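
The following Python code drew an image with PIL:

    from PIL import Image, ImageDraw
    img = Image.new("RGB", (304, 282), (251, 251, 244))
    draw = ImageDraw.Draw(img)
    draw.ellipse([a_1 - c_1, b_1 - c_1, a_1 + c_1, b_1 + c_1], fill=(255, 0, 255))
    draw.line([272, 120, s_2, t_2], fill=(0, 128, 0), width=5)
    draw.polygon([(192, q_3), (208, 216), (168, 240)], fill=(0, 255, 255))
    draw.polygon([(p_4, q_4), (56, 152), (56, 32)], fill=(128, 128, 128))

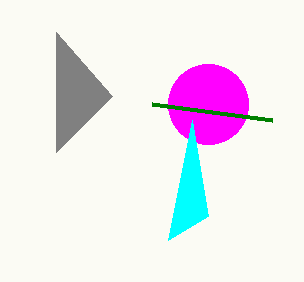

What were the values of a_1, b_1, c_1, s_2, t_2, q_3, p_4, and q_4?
a_1 = 208; b_1 = 104; c_1 = 40; s_2 = 152; t_2 = 104; q_3 = 120; p_4 = 112; q_4 = 96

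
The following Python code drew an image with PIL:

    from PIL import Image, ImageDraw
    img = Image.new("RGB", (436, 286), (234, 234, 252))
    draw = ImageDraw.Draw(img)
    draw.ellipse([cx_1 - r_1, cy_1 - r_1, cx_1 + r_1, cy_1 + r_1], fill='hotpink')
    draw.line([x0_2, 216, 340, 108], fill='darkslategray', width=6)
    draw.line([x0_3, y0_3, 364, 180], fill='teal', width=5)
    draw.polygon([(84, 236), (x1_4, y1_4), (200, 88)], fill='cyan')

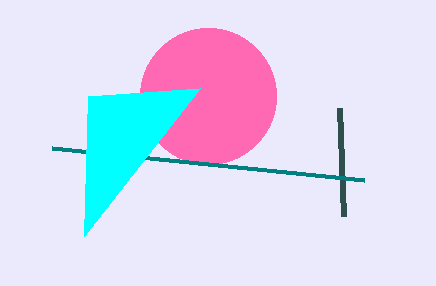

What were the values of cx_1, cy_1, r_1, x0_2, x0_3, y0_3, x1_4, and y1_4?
cx_1 = 208
cy_1 = 96
r_1 = 68
x0_2 = 344
x0_3 = 52
y0_3 = 148
x1_4 = 88
y1_4 = 96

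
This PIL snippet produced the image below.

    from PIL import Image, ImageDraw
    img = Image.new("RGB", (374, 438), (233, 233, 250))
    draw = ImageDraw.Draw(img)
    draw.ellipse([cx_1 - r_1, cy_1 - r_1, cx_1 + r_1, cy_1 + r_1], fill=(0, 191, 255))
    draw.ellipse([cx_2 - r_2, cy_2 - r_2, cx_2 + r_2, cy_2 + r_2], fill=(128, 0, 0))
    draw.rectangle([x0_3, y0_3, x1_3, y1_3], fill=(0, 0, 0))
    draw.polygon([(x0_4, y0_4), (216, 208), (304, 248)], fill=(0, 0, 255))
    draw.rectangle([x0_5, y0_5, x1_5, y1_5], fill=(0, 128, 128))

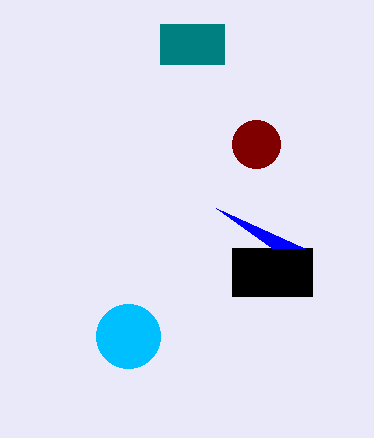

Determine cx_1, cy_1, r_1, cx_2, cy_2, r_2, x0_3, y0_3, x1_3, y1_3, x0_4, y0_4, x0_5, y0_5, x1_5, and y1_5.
cx_1 = 128; cy_1 = 336; r_1 = 32; cx_2 = 256; cy_2 = 144; r_2 = 24; x0_3 = 232; y0_3 = 248; x1_3 = 312; y1_3 = 296; x0_4 = 272; y0_4 = 248; x0_5 = 160; y0_5 = 24; x1_5 = 224; y1_5 = 64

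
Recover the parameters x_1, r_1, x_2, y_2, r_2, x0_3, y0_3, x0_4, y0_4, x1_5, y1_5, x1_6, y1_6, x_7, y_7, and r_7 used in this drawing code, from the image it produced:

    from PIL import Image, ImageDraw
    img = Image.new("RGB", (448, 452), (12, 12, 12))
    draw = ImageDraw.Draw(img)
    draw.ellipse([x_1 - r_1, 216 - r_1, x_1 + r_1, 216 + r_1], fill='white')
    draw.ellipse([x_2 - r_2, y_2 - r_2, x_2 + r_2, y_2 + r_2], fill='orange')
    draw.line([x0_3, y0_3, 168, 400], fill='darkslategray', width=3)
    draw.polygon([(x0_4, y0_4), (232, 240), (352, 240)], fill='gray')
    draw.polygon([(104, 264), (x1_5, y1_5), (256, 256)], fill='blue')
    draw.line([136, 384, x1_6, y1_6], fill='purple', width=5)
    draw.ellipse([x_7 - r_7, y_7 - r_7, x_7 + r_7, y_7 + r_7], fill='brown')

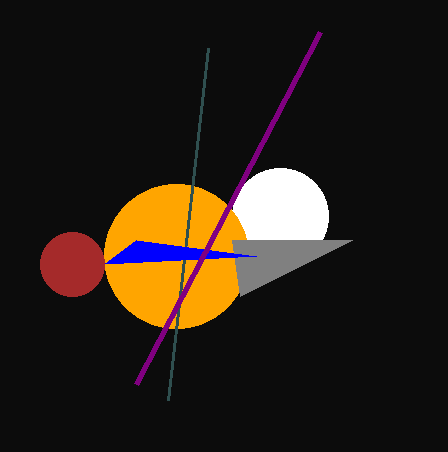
x_1 = 280
r_1 = 48
x_2 = 176
y_2 = 256
r_2 = 72
x0_3 = 208
y0_3 = 48
x0_4 = 240
y0_4 = 296
x1_5 = 136
y1_5 = 240
x1_6 = 320
y1_6 = 32
x_7 = 72
y_7 = 264
r_7 = 32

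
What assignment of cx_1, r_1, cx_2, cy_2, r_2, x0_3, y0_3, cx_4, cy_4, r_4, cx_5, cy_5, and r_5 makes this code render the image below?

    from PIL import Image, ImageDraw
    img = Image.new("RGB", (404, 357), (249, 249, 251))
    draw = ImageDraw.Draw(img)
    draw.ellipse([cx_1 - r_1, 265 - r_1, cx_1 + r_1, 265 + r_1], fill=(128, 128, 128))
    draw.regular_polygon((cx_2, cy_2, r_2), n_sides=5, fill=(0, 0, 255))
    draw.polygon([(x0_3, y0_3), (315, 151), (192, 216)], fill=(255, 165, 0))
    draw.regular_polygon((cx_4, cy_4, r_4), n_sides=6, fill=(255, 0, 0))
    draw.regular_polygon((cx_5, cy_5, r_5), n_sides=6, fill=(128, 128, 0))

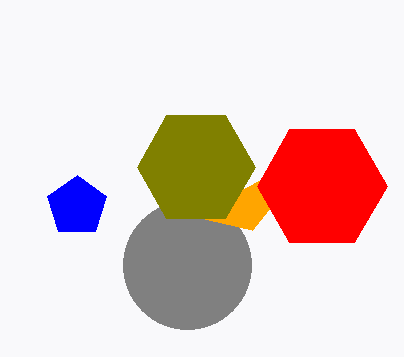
cx_1 = 187
r_1 = 64
cx_2 = 77
cy_2 = 206
r_2 = 31
x0_3 = 252
y0_3 = 230
cx_4 = 322
cy_4 = 186
r_4 = 65
cx_5 = 196
cy_5 = 167
r_5 = 59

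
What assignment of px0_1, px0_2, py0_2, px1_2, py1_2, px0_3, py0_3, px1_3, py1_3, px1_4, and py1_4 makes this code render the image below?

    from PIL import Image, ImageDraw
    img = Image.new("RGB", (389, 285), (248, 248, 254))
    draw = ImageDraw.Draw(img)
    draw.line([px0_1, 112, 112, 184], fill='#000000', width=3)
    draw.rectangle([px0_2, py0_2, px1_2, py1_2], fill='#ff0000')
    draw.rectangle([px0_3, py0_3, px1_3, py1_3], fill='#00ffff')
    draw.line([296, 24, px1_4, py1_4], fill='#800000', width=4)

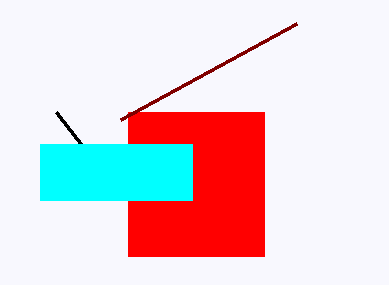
px0_1 = 56
px0_2 = 128
py0_2 = 112
px1_2 = 264
py1_2 = 256
px0_3 = 40
py0_3 = 144
px1_3 = 192
py1_3 = 200
px1_4 = 120
py1_4 = 120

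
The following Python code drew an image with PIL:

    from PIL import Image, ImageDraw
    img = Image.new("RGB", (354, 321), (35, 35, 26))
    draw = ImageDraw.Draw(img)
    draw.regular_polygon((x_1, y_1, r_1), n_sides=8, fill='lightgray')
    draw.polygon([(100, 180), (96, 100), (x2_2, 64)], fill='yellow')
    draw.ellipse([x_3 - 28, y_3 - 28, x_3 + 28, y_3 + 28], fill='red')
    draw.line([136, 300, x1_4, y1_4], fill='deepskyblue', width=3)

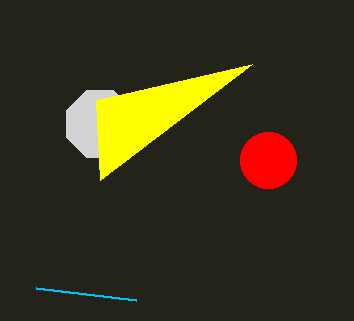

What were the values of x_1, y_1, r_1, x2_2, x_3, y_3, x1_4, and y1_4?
x_1 = 100, y_1 = 124, r_1 = 36, x2_2 = 252, x_3 = 268, y_3 = 160, x1_4 = 36, y1_4 = 288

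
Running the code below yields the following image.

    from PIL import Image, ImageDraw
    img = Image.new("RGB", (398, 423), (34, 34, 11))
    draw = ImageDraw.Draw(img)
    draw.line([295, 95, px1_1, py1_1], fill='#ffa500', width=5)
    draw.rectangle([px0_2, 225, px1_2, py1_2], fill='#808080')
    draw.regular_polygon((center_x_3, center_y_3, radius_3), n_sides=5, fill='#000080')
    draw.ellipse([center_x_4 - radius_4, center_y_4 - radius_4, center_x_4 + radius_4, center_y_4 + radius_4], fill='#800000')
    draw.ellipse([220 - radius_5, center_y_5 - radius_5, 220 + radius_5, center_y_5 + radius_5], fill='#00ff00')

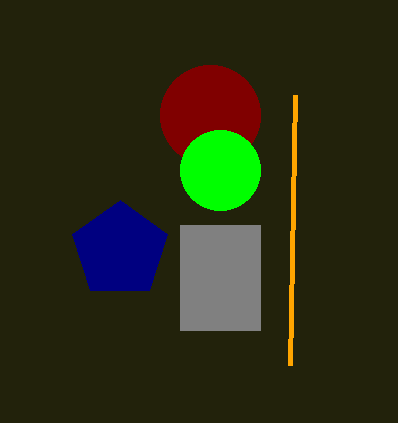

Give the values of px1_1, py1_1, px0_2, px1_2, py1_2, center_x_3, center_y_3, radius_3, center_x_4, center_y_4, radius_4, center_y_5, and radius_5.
px1_1 = 290; py1_1 = 365; px0_2 = 180; px1_2 = 260; py1_2 = 330; center_x_3 = 120; center_y_3 = 250; radius_3 = 50; center_x_4 = 210; center_y_4 = 115; radius_4 = 50; center_y_5 = 170; radius_5 = 40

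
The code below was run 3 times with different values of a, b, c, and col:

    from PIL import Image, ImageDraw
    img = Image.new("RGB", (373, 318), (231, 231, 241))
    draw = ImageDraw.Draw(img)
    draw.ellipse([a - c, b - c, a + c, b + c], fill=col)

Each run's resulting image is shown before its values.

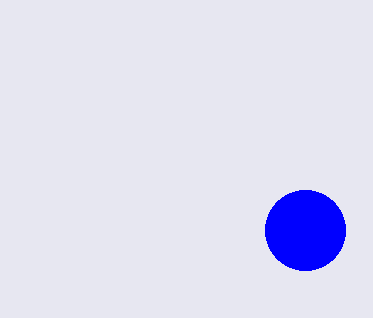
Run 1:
a = 305, b = 230, c = 40, col = 'blue'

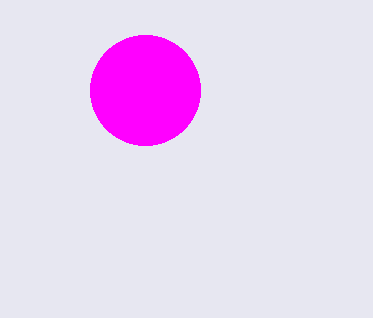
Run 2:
a = 145
b = 90
c = 55
col = 'magenta'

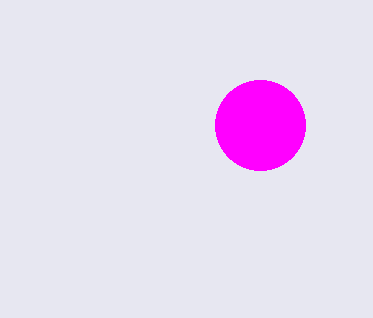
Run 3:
a = 260
b = 125
c = 45
col = 'magenta'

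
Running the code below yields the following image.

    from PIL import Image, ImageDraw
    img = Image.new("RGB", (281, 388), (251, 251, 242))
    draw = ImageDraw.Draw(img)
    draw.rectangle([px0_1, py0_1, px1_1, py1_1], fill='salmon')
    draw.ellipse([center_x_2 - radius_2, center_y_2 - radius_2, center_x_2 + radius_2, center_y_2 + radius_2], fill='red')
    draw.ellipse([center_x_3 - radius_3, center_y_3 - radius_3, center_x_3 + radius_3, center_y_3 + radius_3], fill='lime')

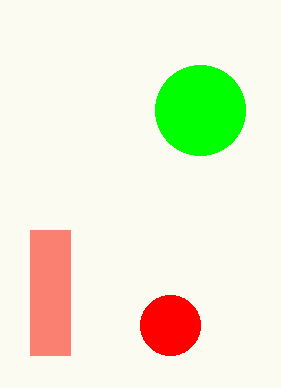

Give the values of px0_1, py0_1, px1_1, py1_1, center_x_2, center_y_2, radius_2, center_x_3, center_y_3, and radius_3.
px0_1 = 30
py0_1 = 230
px1_1 = 70
py1_1 = 355
center_x_2 = 170
center_y_2 = 325
radius_2 = 30
center_x_3 = 200
center_y_3 = 110
radius_3 = 45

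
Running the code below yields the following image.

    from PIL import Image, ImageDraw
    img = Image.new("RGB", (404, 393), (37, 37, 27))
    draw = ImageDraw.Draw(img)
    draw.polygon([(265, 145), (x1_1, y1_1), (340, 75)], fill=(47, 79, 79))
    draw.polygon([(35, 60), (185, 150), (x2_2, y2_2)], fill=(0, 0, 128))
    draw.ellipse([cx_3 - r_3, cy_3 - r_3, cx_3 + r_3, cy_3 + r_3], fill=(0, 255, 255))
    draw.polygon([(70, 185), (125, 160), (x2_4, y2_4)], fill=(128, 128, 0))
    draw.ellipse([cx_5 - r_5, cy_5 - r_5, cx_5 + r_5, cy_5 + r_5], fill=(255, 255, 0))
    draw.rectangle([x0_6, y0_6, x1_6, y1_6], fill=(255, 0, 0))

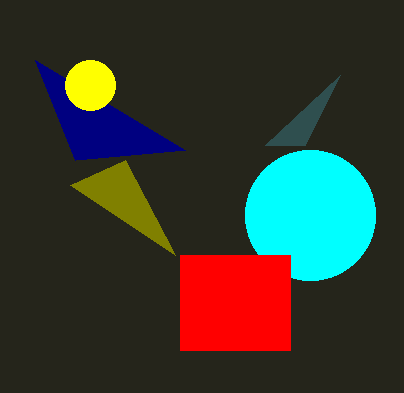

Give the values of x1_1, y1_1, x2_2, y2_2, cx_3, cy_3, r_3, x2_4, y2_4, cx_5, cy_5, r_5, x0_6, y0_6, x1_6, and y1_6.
x1_1 = 305; y1_1 = 145; x2_2 = 75; y2_2 = 160; cx_3 = 310; cy_3 = 215; r_3 = 65; x2_4 = 175; y2_4 = 255; cx_5 = 90; cy_5 = 85; r_5 = 25; x0_6 = 180; y0_6 = 255; x1_6 = 290; y1_6 = 350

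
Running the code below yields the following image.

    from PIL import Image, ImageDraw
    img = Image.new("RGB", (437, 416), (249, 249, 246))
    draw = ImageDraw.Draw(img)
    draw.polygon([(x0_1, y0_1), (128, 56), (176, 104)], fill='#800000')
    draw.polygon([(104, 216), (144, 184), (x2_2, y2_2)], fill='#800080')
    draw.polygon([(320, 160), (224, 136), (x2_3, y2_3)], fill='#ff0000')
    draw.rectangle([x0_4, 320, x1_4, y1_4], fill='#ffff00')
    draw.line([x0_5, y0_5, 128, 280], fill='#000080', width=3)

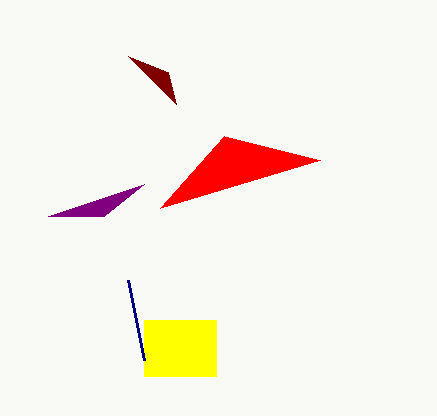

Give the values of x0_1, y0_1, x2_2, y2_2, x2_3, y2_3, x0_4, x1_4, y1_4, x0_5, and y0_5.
x0_1 = 168; y0_1 = 72; x2_2 = 48; y2_2 = 216; x2_3 = 160; y2_3 = 208; x0_4 = 144; x1_4 = 216; y1_4 = 376; x0_5 = 144; y0_5 = 360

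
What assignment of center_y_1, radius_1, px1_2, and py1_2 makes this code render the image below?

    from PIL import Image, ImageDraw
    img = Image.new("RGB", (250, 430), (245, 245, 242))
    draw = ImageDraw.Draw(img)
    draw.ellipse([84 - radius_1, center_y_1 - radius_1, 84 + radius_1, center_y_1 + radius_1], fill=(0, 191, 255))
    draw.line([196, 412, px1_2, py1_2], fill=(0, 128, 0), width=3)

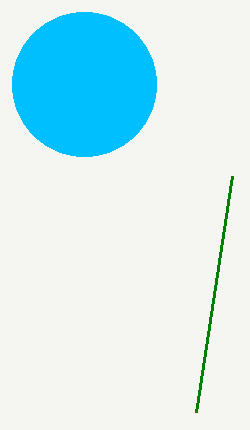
center_y_1 = 84
radius_1 = 72
px1_2 = 232
py1_2 = 176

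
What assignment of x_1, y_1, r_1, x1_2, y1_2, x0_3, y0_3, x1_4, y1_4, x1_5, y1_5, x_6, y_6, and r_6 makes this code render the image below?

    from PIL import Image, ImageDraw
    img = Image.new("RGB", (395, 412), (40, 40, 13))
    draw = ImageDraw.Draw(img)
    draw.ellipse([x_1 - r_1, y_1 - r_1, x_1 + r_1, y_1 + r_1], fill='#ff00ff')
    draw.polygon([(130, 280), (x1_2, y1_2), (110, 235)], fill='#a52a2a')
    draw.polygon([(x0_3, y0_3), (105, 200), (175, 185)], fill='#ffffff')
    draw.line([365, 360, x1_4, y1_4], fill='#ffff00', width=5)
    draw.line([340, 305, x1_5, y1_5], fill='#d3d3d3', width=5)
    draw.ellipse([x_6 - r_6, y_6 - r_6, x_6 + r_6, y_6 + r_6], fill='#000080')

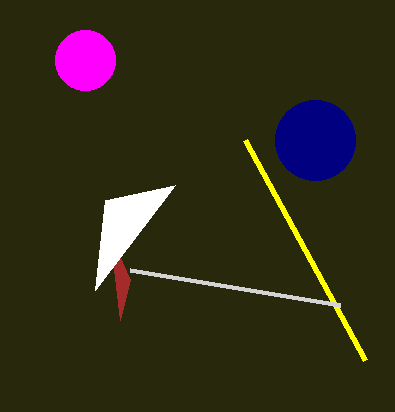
x_1 = 85; y_1 = 60; r_1 = 30; x1_2 = 120; y1_2 = 320; x0_3 = 95; y0_3 = 290; x1_4 = 245; y1_4 = 140; x1_5 = 130; y1_5 = 270; x_6 = 315; y_6 = 140; r_6 = 40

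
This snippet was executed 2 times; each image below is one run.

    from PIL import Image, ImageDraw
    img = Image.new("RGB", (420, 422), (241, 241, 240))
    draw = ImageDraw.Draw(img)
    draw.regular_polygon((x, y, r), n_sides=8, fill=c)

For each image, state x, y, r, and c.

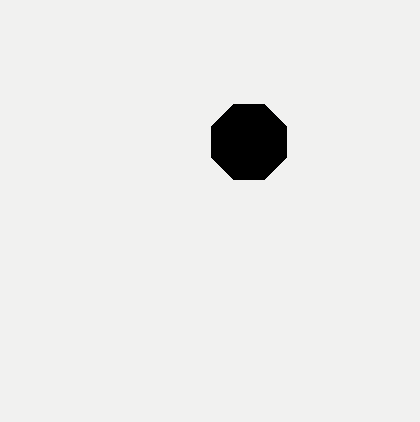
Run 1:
x = 249; y = 142; r = 41; c = 'black'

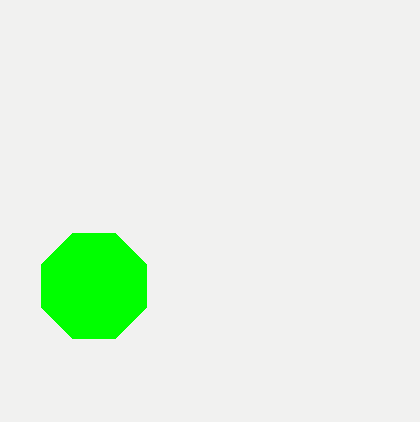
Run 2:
x = 94; y = 286; r = 57; c = 'lime'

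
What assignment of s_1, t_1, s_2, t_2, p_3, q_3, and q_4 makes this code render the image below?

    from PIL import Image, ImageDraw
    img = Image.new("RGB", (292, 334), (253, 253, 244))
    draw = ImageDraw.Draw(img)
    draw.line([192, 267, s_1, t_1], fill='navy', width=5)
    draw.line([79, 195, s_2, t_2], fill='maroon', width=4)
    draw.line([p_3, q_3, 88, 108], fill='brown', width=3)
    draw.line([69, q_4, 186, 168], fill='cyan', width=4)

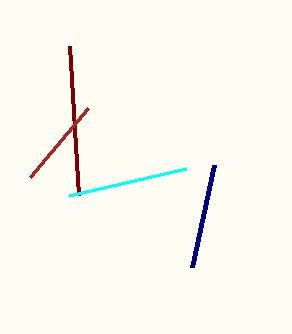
s_1 = 214; t_1 = 165; s_2 = 70; t_2 = 46; p_3 = 30; q_3 = 177; q_4 = 195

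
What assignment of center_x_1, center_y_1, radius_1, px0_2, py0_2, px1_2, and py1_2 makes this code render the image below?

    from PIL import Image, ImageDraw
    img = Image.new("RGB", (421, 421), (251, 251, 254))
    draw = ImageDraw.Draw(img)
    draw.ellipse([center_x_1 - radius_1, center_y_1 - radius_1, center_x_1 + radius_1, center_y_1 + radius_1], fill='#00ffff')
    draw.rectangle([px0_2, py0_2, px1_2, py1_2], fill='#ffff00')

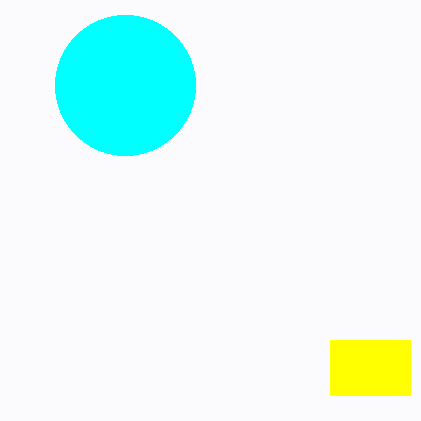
center_x_1 = 125
center_y_1 = 85
radius_1 = 70
px0_2 = 330
py0_2 = 340
px1_2 = 410
py1_2 = 395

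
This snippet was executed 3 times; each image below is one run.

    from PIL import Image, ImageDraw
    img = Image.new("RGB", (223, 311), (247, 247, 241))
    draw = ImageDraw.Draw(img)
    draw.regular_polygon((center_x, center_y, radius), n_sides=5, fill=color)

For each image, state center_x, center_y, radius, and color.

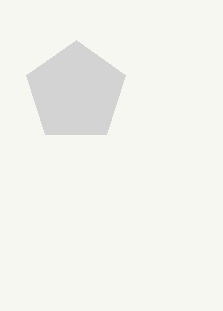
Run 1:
center_x = 76, center_y = 92, radius = 52, color = 'lightgray'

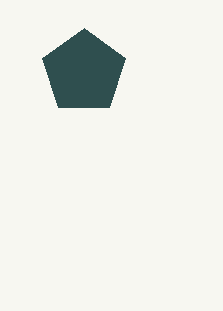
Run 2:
center_x = 84, center_y = 72, radius = 44, color = 'darkslategray'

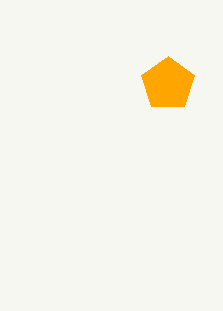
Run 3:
center_x = 168
center_y = 84
radius = 28
color = 'orange'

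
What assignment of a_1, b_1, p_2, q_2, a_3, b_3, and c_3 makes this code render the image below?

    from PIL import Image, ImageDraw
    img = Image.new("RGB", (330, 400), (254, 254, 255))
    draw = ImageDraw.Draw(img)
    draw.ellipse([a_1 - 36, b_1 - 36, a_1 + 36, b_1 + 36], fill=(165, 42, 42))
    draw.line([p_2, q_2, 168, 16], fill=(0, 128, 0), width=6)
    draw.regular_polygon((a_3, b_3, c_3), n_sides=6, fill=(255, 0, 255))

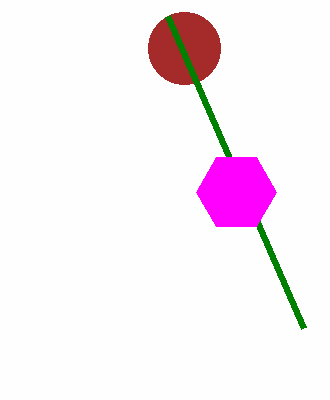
a_1 = 184
b_1 = 48
p_2 = 304
q_2 = 328
a_3 = 236
b_3 = 192
c_3 = 40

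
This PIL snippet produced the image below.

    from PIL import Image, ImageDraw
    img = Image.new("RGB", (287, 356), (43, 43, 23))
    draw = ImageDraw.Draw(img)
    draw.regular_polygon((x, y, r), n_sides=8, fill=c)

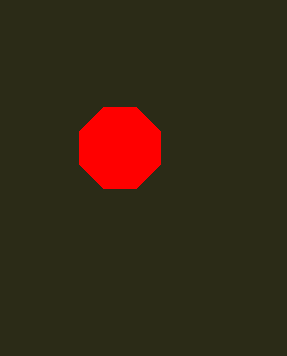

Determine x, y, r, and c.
x = 120, y = 148, r = 44, c = 'red'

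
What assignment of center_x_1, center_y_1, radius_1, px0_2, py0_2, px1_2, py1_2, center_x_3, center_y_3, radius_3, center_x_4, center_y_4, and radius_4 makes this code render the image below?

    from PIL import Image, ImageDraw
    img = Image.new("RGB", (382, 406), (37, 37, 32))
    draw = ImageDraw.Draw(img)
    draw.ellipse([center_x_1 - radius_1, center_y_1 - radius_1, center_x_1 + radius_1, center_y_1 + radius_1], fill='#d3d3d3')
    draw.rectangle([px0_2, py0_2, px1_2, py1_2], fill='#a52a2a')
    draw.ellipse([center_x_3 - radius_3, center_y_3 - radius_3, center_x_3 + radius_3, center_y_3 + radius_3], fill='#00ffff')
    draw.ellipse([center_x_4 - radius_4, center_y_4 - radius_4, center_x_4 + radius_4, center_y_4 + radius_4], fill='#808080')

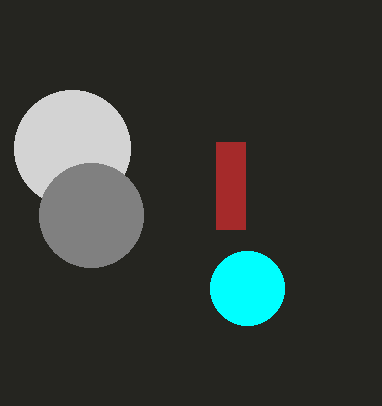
center_x_1 = 72
center_y_1 = 148
radius_1 = 58
px0_2 = 216
py0_2 = 142
px1_2 = 245
py1_2 = 229
center_x_3 = 247
center_y_3 = 288
radius_3 = 37
center_x_4 = 91
center_y_4 = 215
radius_4 = 52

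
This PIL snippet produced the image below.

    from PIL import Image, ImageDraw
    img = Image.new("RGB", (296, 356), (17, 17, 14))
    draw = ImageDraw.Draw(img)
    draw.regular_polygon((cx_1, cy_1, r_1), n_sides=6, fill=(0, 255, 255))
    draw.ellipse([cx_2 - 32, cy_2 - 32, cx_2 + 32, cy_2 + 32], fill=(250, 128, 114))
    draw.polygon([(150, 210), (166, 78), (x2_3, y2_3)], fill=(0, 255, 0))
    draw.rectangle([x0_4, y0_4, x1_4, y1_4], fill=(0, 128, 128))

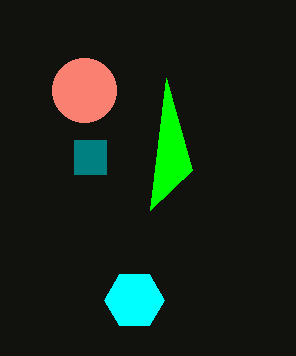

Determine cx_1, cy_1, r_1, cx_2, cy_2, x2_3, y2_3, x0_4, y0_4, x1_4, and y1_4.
cx_1 = 134, cy_1 = 300, r_1 = 30, cx_2 = 84, cy_2 = 90, x2_3 = 192, y2_3 = 170, x0_4 = 74, y0_4 = 140, x1_4 = 106, y1_4 = 174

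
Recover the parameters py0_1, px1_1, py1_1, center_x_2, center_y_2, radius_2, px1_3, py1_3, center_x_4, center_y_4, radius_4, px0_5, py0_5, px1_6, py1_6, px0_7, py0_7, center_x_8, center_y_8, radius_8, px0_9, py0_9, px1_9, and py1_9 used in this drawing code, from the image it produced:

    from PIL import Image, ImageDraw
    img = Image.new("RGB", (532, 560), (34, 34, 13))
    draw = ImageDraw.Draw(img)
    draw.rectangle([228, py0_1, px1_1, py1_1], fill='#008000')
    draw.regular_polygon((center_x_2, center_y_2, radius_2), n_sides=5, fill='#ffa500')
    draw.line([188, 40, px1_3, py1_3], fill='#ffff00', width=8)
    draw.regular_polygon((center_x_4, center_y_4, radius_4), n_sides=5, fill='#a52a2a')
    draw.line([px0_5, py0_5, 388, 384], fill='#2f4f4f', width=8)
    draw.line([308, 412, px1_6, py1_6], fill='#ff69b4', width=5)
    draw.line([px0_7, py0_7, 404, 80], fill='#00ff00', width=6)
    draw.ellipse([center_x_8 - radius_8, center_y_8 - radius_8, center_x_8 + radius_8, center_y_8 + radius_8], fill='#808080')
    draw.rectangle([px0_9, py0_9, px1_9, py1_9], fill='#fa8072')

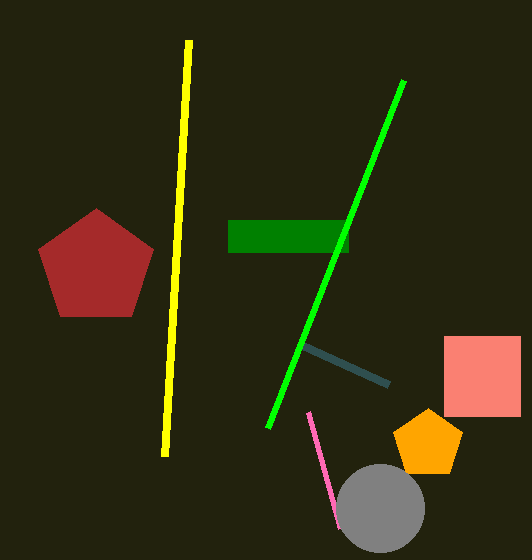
py0_1 = 220, px1_1 = 348, py1_1 = 252, center_x_2 = 428, center_y_2 = 444, radius_2 = 36, px1_3 = 164, py1_3 = 456, center_x_4 = 96, center_y_4 = 268, radius_4 = 60, px0_5 = 300, py0_5 = 344, px1_6 = 340, py1_6 = 528, px0_7 = 268, py0_7 = 428, center_x_8 = 380, center_y_8 = 508, radius_8 = 44, px0_9 = 444, py0_9 = 336, px1_9 = 520, py1_9 = 416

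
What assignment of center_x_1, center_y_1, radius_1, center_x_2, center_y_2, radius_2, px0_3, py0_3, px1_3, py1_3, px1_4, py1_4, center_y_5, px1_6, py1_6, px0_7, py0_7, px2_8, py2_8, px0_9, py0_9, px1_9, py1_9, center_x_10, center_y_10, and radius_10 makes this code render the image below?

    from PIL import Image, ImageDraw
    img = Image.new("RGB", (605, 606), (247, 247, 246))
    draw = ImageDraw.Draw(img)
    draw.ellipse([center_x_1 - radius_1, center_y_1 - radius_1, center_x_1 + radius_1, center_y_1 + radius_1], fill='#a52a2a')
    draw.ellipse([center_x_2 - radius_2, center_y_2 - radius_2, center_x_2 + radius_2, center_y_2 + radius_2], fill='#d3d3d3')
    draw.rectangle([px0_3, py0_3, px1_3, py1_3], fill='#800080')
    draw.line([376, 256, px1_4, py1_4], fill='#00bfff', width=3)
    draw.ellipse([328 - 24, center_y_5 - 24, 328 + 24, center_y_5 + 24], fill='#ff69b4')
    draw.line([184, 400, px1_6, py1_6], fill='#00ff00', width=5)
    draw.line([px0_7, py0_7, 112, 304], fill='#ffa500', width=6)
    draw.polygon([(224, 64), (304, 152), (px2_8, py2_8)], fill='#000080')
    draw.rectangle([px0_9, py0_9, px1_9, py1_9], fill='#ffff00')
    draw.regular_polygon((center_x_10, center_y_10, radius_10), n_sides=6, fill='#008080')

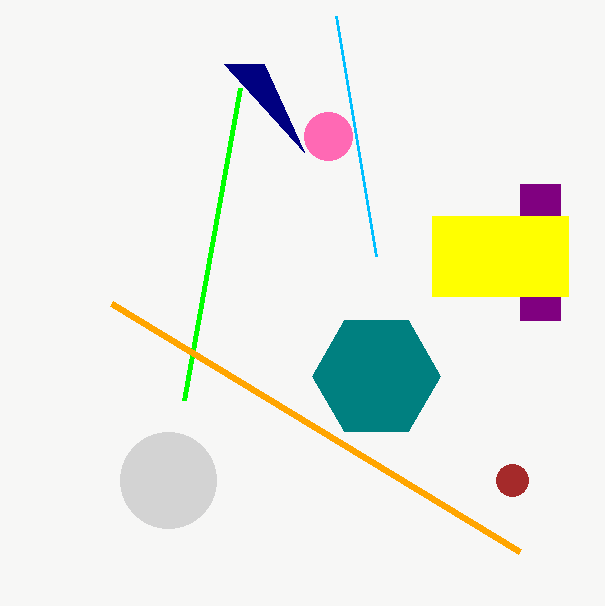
center_x_1 = 512
center_y_1 = 480
radius_1 = 16
center_x_2 = 168
center_y_2 = 480
radius_2 = 48
px0_3 = 520
py0_3 = 184
px1_3 = 560
py1_3 = 320
px1_4 = 336
py1_4 = 16
center_y_5 = 136
px1_6 = 240
py1_6 = 88
px0_7 = 520
py0_7 = 552
px2_8 = 264
py2_8 = 64
px0_9 = 432
py0_9 = 216
px1_9 = 568
py1_9 = 296
center_x_10 = 376
center_y_10 = 376
radius_10 = 64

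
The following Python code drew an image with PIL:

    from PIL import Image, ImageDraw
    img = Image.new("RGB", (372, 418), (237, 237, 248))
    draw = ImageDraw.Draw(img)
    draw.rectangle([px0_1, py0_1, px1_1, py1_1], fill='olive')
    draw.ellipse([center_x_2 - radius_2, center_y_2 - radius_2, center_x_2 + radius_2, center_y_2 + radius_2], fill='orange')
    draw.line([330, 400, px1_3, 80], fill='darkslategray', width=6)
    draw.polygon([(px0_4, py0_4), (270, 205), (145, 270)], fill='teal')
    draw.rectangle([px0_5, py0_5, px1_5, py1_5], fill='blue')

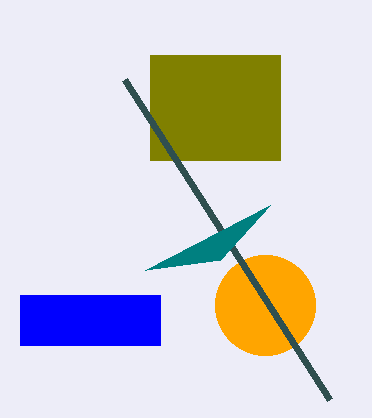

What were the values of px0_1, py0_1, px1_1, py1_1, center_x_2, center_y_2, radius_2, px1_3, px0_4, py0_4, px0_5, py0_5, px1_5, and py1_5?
px0_1 = 150
py0_1 = 55
px1_1 = 280
py1_1 = 160
center_x_2 = 265
center_y_2 = 305
radius_2 = 50
px1_3 = 125
px0_4 = 220
py0_4 = 260
px0_5 = 20
py0_5 = 295
px1_5 = 160
py1_5 = 345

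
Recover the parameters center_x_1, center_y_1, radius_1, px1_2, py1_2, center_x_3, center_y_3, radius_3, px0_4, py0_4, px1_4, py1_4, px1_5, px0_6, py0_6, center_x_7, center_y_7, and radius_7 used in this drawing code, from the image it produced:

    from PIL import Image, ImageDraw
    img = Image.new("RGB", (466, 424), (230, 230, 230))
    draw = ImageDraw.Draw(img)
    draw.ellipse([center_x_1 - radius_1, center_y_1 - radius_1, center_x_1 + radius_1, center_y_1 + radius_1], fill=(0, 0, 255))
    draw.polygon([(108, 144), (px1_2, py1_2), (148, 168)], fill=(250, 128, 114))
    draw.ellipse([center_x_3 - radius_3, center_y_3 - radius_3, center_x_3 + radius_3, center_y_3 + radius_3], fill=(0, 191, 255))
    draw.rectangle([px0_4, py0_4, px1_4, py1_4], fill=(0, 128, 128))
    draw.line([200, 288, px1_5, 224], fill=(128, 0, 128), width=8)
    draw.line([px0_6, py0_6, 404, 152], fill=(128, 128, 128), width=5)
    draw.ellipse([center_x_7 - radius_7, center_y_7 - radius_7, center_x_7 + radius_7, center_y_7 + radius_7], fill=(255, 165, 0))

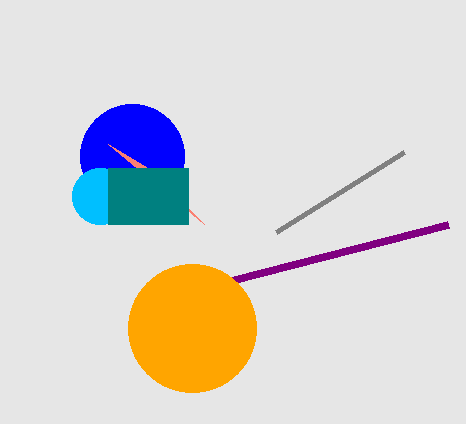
center_x_1 = 132; center_y_1 = 156; radius_1 = 52; px1_2 = 204; py1_2 = 224; center_x_3 = 100; center_y_3 = 196; radius_3 = 28; px0_4 = 108; py0_4 = 168; px1_4 = 188; py1_4 = 224; px1_5 = 448; px0_6 = 276; py0_6 = 232; center_x_7 = 192; center_y_7 = 328; radius_7 = 64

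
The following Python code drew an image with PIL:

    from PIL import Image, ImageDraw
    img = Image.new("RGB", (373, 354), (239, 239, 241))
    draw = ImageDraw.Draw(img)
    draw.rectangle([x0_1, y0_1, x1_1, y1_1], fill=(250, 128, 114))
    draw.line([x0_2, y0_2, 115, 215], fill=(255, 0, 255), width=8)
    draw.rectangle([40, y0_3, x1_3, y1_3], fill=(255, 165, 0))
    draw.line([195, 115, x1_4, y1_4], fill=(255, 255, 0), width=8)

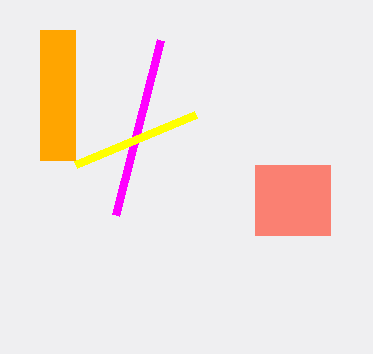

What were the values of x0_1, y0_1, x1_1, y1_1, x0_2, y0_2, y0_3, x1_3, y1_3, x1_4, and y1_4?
x0_1 = 255, y0_1 = 165, x1_1 = 330, y1_1 = 235, x0_2 = 160, y0_2 = 40, y0_3 = 30, x1_3 = 75, y1_3 = 160, x1_4 = 75, y1_4 = 165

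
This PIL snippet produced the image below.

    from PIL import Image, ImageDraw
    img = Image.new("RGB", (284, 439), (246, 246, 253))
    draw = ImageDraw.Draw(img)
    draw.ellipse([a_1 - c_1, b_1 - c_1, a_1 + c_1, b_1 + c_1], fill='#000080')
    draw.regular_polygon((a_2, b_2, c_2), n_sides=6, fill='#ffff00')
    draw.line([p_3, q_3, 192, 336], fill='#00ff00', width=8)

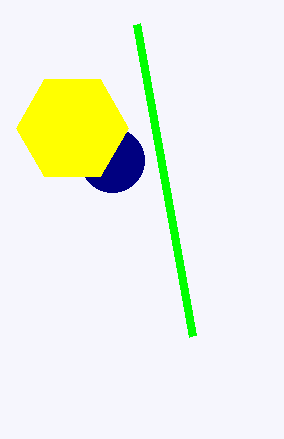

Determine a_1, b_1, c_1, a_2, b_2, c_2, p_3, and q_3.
a_1 = 112; b_1 = 160; c_1 = 32; a_2 = 72; b_2 = 128; c_2 = 56; p_3 = 136; q_3 = 24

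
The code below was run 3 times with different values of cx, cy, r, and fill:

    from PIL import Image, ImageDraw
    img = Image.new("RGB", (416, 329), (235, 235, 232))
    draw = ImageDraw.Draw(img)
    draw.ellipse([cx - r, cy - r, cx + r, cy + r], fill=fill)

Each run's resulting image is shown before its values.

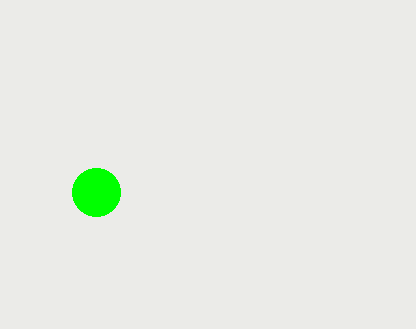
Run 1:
cx = 96; cy = 192; r = 24; fill = 'lime'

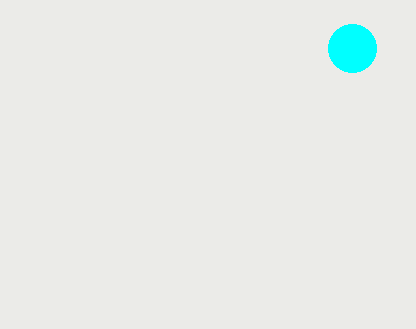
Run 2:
cx = 352, cy = 48, r = 24, fill = 'cyan'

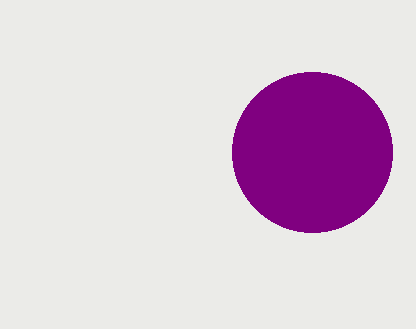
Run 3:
cx = 312; cy = 152; r = 80; fill = 'purple'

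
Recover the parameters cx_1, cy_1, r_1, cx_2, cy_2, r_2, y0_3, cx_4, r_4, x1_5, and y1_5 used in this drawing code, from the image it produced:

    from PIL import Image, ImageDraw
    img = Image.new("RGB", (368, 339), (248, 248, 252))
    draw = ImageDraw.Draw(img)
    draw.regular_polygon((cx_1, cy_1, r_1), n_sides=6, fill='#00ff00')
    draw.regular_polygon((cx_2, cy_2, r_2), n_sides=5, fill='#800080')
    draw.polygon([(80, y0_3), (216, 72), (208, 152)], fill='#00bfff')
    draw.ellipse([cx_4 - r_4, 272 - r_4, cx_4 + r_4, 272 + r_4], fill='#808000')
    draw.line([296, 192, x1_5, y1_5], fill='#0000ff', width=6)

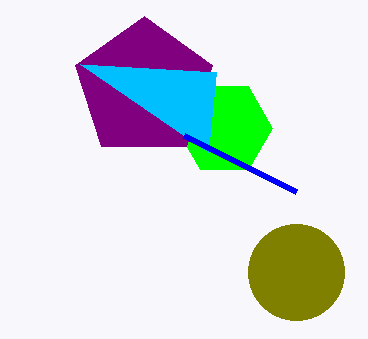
cx_1 = 224, cy_1 = 128, r_1 = 48, cx_2 = 144, cy_2 = 88, r_2 = 72, y0_3 = 64, cx_4 = 296, r_4 = 48, x1_5 = 184, y1_5 = 136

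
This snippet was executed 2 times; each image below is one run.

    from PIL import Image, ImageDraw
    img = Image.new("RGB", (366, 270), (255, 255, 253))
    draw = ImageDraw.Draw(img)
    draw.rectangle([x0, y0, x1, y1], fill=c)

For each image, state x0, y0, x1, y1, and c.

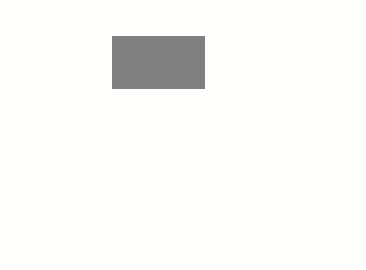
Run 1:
x0 = 112
y0 = 36
x1 = 204
y1 = 88
c = 'gray'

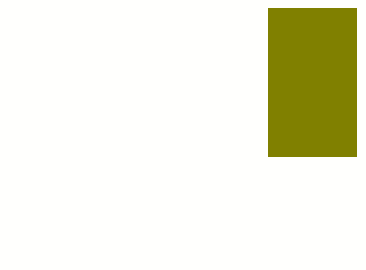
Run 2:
x0 = 268
y0 = 8
x1 = 356
y1 = 156
c = 'olive'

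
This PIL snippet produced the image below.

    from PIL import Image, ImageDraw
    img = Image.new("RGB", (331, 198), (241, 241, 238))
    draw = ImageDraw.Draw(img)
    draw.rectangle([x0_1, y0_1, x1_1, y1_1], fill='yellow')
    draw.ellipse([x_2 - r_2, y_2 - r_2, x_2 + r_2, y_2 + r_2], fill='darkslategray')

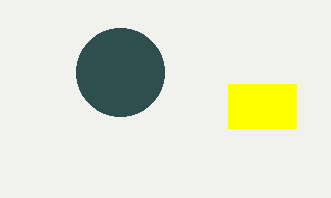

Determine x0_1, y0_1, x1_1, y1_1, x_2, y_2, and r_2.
x0_1 = 228; y0_1 = 84; x1_1 = 296; y1_1 = 128; x_2 = 120; y_2 = 72; r_2 = 44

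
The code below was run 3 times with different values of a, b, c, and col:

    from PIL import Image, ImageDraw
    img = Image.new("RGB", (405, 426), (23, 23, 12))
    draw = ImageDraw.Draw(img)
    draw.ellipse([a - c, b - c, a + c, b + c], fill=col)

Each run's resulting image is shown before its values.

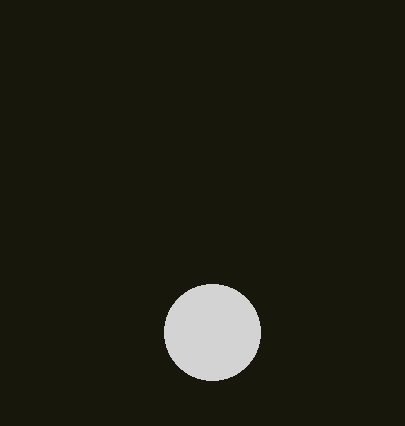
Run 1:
a = 212
b = 332
c = 48
col = 'lightgray'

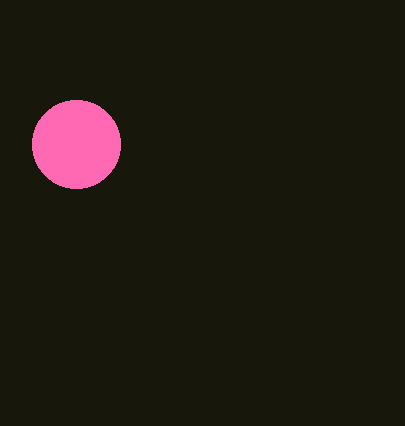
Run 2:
a = 76, b = 144, c = 44, col = 'hotpink'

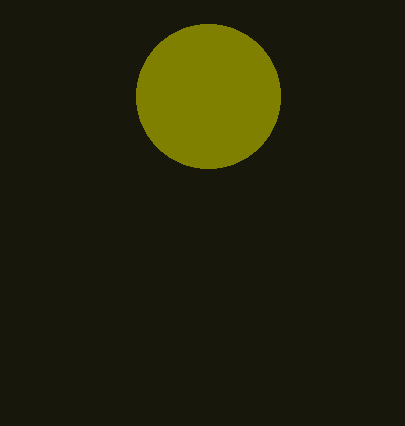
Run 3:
a = 208, b = 96, c = 72, col = 'olive'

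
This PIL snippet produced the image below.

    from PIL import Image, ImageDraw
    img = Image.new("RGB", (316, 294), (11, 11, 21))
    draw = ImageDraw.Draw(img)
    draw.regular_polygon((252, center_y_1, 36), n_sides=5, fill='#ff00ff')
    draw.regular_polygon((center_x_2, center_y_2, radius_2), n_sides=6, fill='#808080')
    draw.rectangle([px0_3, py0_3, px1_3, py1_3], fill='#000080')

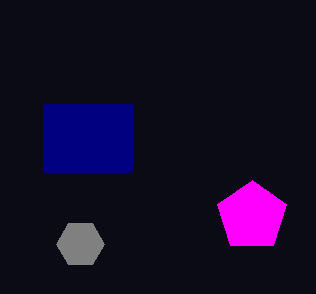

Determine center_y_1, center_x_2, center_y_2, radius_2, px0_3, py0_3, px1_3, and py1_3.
center_y_1 = 216, center_x_2 = 80, center_y_2 = 244, radius_2 = 24, px0_3 = 44, py0_3 = 104, px1_3 = 132, py1_3 = 172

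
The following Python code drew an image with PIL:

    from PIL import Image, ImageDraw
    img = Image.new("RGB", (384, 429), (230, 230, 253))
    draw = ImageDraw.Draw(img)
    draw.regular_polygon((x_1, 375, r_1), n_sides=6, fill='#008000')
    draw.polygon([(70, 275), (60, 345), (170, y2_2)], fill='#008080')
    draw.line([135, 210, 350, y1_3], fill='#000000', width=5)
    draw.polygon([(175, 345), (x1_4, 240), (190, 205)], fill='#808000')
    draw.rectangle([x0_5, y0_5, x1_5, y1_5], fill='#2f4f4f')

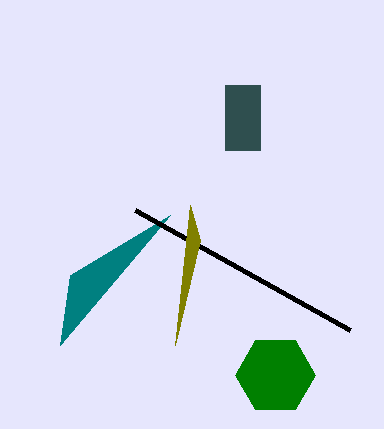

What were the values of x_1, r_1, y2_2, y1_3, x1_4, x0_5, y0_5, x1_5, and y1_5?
x_1 = 275; r_1 = 40; y2_2 = 215; y1_3 = 330; x1_4 = 200; x0_5 = 225; y0_5 = 85; x1_5 = 260; y1_5 = 150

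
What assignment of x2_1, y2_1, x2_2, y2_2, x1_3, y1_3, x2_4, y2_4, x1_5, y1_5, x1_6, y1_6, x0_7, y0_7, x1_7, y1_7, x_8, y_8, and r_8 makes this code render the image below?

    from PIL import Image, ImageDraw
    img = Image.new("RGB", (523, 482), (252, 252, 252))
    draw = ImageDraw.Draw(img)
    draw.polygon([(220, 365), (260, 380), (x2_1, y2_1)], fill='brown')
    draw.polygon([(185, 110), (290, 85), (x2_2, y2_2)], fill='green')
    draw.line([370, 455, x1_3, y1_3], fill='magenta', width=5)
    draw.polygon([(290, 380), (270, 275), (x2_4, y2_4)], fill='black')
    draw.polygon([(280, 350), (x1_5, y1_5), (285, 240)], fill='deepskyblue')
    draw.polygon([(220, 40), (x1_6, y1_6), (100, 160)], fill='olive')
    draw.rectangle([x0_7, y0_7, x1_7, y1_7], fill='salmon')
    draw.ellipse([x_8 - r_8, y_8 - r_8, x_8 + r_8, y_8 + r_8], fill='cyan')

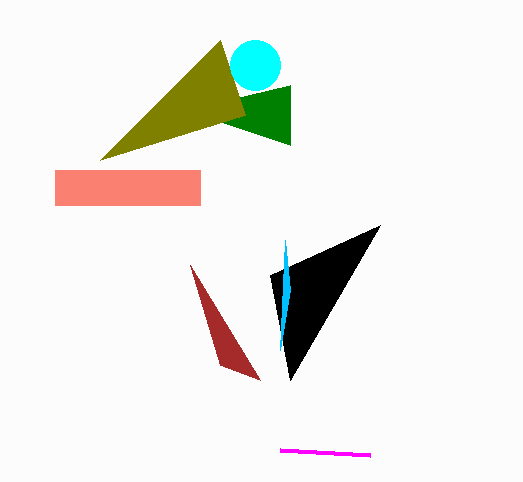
x2_1 = 190
y2_1 = 265
x2_2 = 290
y2_2 = 145
x1_3 = 280
y1_3 = 450
x2_4 = 380
y2_4 = 225
x1_5 = 290
y1_5 = 290
x1_6 = 245
y1_6 = 115
x0_7 = 55
y0_7 = 170
x1_7 = 200
y1_7 = 205
x_8 = 255
y_8 = 65
r_8 = 25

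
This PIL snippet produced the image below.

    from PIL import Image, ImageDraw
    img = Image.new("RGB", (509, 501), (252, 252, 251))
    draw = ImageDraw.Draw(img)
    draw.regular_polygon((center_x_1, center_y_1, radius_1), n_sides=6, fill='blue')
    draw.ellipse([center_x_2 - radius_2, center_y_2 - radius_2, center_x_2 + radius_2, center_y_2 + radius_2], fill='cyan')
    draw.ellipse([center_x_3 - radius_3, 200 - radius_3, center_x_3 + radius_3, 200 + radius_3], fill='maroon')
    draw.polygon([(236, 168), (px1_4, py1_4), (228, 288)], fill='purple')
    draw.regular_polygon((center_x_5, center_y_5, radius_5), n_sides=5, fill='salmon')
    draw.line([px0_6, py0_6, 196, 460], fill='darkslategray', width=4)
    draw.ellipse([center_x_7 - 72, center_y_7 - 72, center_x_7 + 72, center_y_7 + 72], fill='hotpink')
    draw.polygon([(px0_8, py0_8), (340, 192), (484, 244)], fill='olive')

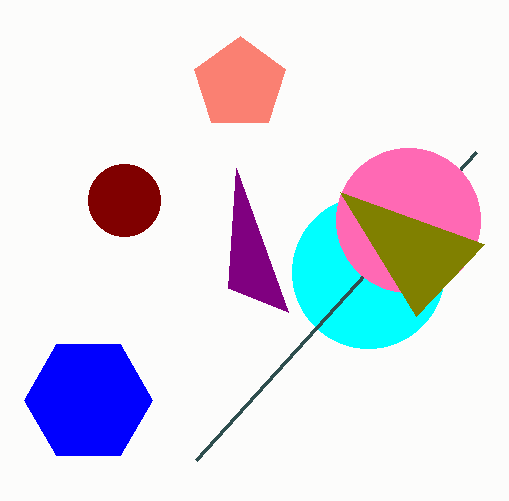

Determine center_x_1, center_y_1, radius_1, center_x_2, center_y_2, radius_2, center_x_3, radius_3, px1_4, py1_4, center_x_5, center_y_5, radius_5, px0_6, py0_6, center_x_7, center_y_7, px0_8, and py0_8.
center_x_1 = 88
center_y_1 = 400
radius_1 = 64
center_x_2 = 368
center_y_2 = 272
radius_2 = 76
center_x_3 = 124
radius_3 = 36
px1_4 = 288
py1_4 = 312
center_x_5 = 240
center_y_5 = 84
radius_5 = 48
px0_6 = 476
py0_6 = 152
center_x_7 = 408
center_y_7 = 220
px0_8 = 416
py0_8 = 316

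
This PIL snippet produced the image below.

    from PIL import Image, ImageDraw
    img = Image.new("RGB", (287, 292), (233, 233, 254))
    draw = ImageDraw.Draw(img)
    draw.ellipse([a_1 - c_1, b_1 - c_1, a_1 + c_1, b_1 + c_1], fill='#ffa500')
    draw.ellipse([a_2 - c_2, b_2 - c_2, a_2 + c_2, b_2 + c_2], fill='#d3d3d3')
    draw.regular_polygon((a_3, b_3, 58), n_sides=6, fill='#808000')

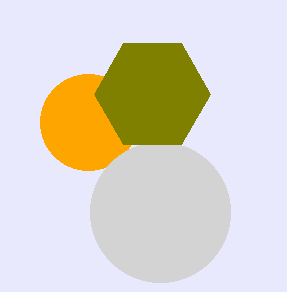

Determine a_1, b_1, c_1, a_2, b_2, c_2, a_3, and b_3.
a_1 = 88
b_1 = 122
c_1 = 48
a_2 = 160
b_2 = 212
c_2 = 70
a_3 = 152
b_3 = 94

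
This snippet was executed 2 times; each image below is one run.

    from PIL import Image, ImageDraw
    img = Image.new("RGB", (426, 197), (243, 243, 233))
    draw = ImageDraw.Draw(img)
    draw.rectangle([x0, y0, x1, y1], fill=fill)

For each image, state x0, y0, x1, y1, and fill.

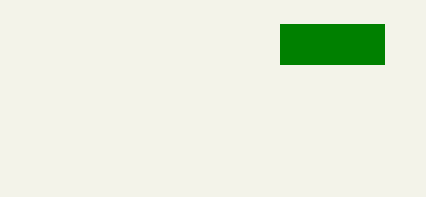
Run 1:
x0 = 280
y0 = 24
x1 = 384
y1 = 64
fill = 'green'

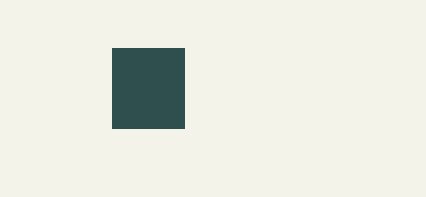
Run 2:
x0 = 112
y0 = 48
x1 = 184
y1 = 128
fill = 'darkslategray'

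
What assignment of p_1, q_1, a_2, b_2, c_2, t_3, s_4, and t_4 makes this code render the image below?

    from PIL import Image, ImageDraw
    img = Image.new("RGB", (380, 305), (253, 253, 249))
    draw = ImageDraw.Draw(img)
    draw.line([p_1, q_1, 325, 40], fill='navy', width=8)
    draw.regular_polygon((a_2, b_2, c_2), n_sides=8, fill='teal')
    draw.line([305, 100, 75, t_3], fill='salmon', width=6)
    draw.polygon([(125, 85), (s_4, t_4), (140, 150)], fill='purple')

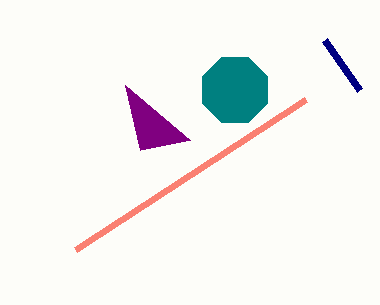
p_1 = 360, q_1 = 90, a_2 = 235, b_2 = 90, c_2 = 35, t_3 = 250, s_4 = 190, t_4 = 140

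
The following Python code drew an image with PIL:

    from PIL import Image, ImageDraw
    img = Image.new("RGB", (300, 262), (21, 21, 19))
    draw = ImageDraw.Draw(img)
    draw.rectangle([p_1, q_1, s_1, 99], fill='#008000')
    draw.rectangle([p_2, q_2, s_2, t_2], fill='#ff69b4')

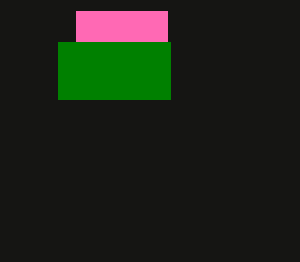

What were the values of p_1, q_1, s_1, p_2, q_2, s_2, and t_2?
p_1 = 58; q_1 = 42; s_1 = 170; p_2 = 76; q_2 = 11; s_2 = 167; t_2 = 41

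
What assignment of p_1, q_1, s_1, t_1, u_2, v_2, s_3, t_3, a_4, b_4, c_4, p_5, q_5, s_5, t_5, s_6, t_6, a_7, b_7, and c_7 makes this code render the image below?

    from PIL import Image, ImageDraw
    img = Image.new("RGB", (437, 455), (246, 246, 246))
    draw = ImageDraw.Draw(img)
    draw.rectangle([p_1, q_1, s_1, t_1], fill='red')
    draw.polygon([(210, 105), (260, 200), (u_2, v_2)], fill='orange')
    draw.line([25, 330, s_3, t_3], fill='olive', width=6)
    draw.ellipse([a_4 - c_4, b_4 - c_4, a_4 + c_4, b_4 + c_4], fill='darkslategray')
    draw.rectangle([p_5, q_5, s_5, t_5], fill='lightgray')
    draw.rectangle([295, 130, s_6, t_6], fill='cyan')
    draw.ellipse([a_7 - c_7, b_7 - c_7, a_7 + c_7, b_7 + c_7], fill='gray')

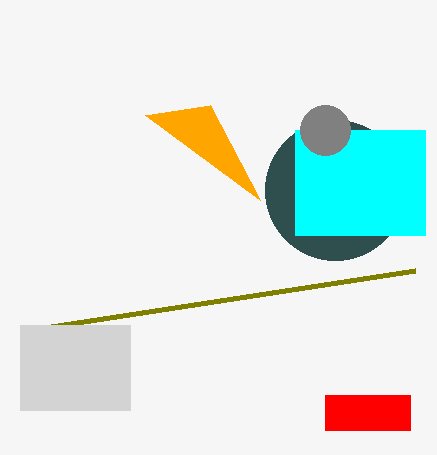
p_1 = 325
q_1 = 395
s_1 = 410
t_1 = 430
u_2 = 145
v_2 = 115
s_3 = 415
t_3 = 270
a_4 = 335
b_4 = 190
c_4 = 70
p_5 = 20
q_5 = 325
s_5 = 130
t_5 = 410
s_6 = 425
t_6 = 235
a_7 = 325
b_7 = 130
c_7 = 25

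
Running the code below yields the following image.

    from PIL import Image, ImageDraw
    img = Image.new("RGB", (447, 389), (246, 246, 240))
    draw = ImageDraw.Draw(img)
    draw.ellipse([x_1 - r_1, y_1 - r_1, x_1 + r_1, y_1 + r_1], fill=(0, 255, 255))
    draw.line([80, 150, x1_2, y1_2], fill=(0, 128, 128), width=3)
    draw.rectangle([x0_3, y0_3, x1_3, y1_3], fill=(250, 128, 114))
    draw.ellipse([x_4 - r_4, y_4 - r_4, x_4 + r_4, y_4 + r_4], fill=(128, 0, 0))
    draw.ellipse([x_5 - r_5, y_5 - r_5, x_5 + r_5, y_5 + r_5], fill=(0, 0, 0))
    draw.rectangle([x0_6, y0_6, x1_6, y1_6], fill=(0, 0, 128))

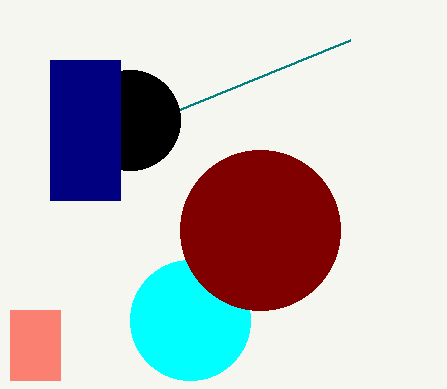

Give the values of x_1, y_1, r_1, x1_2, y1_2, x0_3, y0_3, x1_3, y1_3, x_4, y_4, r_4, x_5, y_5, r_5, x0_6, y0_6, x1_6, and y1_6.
x_1 = 190, y_1 = 320, r_1 = 60, x1_2 = 350, y1_2 = 40, x0_3 = 10, y0_3 = 310, x1_3 = 60, y1_3 = 380, x_4 = 260, y_4 = 230, r_4 = 80, x_5 = 130, y_5 = 120, r_5 = 50, x0_6 = 50, y0_6 = 60, x1_6 = 120, y1_6 = 200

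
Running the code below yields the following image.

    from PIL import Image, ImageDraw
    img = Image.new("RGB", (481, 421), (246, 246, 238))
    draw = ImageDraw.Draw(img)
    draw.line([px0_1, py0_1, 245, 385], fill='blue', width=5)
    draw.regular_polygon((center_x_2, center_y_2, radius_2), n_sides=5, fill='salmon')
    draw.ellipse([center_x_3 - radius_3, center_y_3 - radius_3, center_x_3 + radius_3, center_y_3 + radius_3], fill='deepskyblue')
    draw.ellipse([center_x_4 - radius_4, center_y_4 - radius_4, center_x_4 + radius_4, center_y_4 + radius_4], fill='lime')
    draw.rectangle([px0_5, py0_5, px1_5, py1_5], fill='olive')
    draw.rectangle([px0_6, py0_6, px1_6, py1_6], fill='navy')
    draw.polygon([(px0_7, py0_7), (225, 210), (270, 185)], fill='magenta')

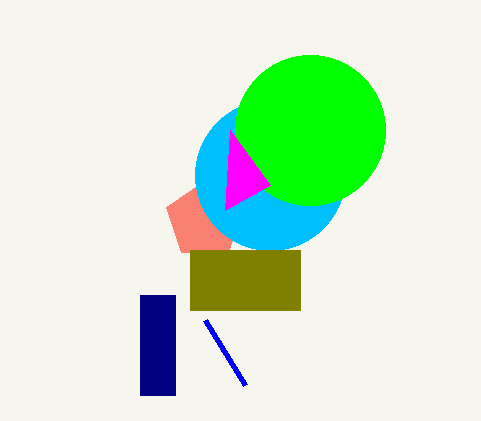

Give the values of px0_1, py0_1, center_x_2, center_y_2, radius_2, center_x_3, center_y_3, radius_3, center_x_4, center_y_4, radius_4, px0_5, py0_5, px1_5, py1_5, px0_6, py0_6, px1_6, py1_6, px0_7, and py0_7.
px0_1 = 205, py0_1 = 320, center_x_2 = 205, center_y_2 = 220, radius_2 = 40, center_x_3 = 270, center_y_3 = 175, radius_3 = 75, center_x_4 = 310, center_y_4 = 130, radius_4 = 75, px0_5 = 190, py0_5 = 250, px1_5 = 300, py1_5 = 310, px0_6 = 140, py0_6 = 295, px1_6 = 175, py1_6 = 395, px0_7 = 230, py0_7 = 130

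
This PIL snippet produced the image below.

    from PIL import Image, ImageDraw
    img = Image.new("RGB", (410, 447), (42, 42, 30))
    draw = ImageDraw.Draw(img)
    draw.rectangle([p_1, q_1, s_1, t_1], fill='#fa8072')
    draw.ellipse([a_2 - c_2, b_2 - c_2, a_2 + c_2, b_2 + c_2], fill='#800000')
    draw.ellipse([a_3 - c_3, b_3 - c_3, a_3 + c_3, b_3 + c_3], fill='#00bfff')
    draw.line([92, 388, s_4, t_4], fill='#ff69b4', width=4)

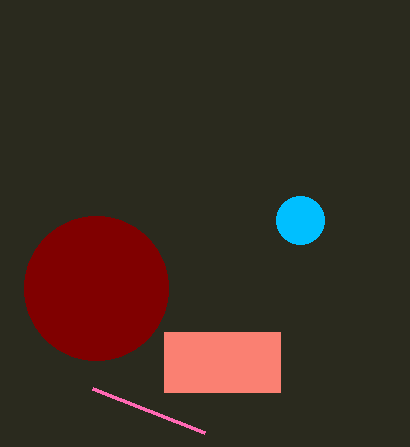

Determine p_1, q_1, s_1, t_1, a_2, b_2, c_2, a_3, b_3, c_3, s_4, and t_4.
p_1 = 164, q_1 = 332, s_1 = 280, t_1 = 392, a_2 = 96, b_2 = 288, c_2 = 72, a_3 = 300, b_3 = 220, c_3 = 24, s_4 = 204, t_4 = 432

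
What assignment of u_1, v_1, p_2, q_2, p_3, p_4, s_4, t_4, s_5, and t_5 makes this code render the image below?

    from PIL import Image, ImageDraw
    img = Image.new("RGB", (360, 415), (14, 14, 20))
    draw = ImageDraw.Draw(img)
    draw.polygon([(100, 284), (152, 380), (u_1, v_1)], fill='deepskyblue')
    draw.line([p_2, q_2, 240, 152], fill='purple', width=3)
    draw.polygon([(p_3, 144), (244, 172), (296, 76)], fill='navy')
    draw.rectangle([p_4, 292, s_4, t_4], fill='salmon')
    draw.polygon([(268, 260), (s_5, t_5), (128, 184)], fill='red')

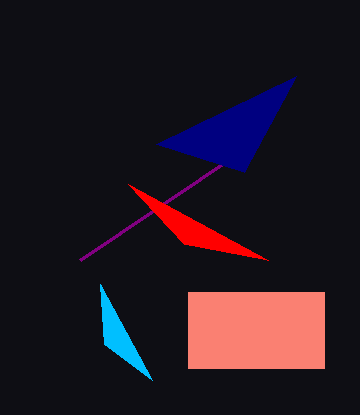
u_1 = 104; v_1 = 344; p_2 = 80; q_2 = 260; p_3 = 156; p_4 = 188; s_4 = 324; t_4 = 368; s_5 = 184; t_5 = 244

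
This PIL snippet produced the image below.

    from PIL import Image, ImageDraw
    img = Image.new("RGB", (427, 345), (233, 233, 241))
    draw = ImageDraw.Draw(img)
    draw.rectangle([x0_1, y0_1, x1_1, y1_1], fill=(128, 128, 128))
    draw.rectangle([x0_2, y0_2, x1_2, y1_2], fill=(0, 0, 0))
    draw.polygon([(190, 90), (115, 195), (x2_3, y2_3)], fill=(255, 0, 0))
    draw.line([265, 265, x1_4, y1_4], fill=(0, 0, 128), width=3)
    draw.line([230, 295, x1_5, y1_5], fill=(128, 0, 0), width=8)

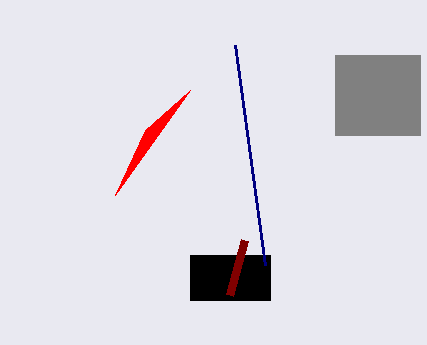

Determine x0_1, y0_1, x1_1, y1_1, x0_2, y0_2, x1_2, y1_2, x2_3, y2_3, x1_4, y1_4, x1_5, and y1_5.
x0_1 = 335
y0_1 = 55
x1_1 = 420
y1_1 = 135
x0_2 = 190
y0_2 = 255
x1_2 = 270
y1_2 = 300
x2_3 = 145
y2_3 = 130
x1_4 = 235
y1_4 = 45
x1_5 = 245
y1_5 = 240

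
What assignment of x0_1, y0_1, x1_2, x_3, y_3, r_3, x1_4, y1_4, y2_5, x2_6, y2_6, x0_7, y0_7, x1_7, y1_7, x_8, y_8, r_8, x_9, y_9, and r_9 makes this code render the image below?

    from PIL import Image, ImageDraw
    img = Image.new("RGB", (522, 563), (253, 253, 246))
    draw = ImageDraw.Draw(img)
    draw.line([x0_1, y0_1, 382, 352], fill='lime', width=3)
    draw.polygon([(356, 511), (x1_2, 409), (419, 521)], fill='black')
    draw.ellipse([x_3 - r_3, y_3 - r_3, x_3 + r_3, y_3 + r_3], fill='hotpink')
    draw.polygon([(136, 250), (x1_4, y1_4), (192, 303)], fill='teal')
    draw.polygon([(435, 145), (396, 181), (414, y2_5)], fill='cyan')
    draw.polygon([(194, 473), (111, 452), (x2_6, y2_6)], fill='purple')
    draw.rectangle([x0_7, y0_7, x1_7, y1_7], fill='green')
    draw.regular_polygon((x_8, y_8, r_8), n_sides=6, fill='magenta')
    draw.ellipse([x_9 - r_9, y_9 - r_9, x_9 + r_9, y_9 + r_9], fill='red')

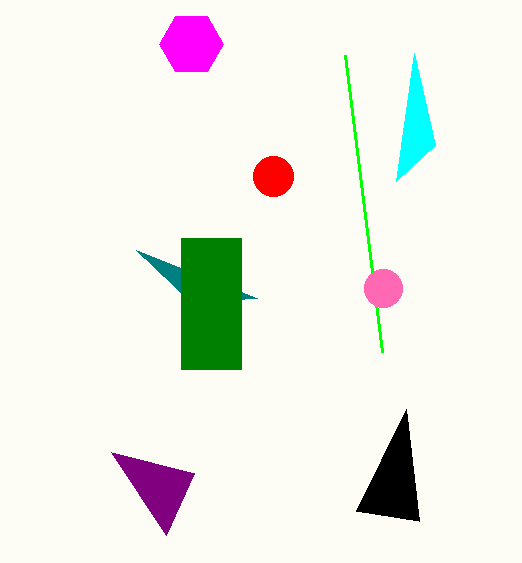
x0_1 = 345
y0_1 = 55
x1_2 = 406
x_3 = 383
y_3 = 288
r_3 = 19
x1_4 = 257
y1_4 = 298
y2_5 = 53
x2_6 = 166
y2_6 = 535
x0_7 = 181
y0_7 = 238
x1_7 = 241
y1_7 = 369
x_8 = 191
y_8 = 44
r_8 = 32
x_9 = 273
y_9 = 176
r_9 = 20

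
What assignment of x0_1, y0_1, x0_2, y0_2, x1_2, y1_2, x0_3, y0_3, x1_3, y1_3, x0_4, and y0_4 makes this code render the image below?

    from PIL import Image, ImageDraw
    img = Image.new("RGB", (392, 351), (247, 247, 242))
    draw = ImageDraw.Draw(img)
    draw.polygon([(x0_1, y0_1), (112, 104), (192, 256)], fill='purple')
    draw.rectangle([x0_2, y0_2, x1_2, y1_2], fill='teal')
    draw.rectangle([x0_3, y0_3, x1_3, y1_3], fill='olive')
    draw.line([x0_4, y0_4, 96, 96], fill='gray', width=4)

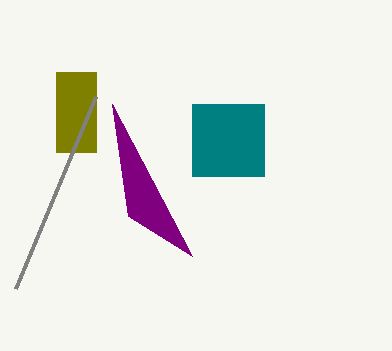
x0_1 = 128; y0_1 = 216; x0_2 = 192; y0_2 = 104; x1_2 = 264; y1_2 = 176; x0_3 = 56; y0_3 = 72; x1_3 = 96; y1_3 = 152; x0_4 = 16; y0_4 = 288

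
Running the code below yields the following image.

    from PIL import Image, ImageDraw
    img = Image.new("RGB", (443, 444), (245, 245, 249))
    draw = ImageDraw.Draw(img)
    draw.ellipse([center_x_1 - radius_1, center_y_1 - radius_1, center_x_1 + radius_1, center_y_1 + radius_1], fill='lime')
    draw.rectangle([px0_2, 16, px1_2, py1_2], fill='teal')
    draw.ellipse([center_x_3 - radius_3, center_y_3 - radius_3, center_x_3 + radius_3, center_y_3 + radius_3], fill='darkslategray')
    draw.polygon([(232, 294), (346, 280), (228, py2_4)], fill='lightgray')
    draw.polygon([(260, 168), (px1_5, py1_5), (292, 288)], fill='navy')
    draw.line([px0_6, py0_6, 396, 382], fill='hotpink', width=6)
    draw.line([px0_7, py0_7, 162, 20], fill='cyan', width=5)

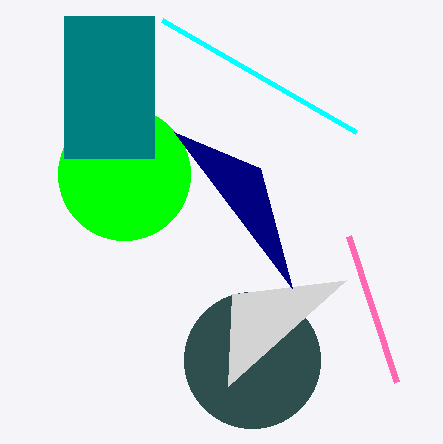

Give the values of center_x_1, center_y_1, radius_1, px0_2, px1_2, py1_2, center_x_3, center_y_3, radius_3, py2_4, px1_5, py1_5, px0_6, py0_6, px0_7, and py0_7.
center_x_1 = 124, center_y_1 = 174, radius_1 = 66, px0_2 = 64, px1_2 = 154, py1_2 = 158, center_x_3 = 252, center_y_3 = 360, radius_3 = 68, py2_4 = 386, px1_5 = 174, py1_5 = 132, px0_6 = 348, py0_6 = 236, px0_7 = 356, py0_7 = 132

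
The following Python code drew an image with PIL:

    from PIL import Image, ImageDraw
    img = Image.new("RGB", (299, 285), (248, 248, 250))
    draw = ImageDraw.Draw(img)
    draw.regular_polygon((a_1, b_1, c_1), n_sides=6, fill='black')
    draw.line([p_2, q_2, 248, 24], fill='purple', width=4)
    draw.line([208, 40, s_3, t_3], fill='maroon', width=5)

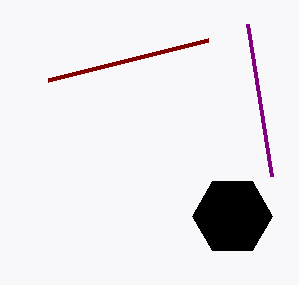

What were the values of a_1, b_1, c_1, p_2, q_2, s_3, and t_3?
a_1 = 232, b_1 = 216, c_1 = 40, p_2 = 272, q_2 = 176, s_3 = 48, t_3 = 80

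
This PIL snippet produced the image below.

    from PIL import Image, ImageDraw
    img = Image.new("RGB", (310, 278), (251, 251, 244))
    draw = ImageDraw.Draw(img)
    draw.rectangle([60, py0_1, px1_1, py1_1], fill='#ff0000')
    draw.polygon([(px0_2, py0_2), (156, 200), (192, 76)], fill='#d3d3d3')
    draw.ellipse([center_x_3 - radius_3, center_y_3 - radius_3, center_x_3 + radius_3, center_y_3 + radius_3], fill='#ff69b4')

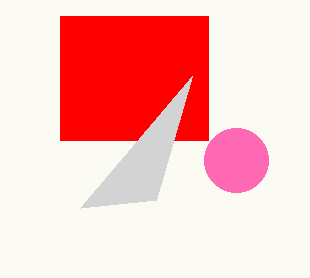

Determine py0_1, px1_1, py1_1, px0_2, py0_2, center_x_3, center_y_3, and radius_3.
py0_1 = 16; px1_1 = 208; py1_1 = 140; px0_2 = 80; py0_2 = 208; center_x_3 = 236; center_y_3 = 160; radius_3 = 32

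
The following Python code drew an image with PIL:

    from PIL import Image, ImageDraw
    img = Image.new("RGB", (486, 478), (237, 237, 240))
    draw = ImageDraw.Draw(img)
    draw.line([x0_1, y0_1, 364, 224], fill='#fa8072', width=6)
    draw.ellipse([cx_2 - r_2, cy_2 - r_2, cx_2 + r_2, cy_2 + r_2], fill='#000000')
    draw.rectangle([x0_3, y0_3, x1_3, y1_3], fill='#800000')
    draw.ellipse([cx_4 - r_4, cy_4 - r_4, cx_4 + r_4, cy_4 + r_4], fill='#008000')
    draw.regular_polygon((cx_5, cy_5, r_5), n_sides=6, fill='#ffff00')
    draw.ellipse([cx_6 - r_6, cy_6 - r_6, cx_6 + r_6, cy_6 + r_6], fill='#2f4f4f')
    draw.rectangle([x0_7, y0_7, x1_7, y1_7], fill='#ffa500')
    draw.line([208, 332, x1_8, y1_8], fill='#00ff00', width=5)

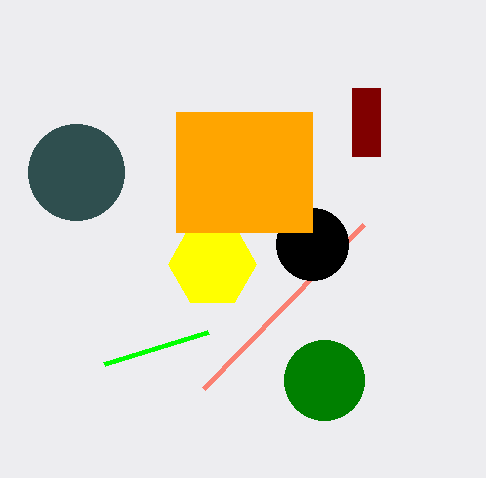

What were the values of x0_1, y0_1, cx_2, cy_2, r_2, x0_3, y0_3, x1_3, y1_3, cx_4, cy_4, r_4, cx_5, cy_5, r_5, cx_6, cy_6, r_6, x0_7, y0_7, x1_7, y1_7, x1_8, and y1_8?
x0_1 = 204
y0_1 = 388
cx_2 = 312
cy_2 = 244
r_2 = 36
x0_3 = 352
y0_3 = 88
x1_3 = 380
y1_3 = 156
cx_4 = 324
cy_4 = 380
r_4 = 40
cx_5 = 212
cy_5 = 264
r_5 = 44
cx_6 = 76
cy_6 = 172
r_6 = 48
x0_7 = 176
y0_7 = 112
x1_7 = 312
y1_7 = 232
x1_8 = 104
y1_8 = 364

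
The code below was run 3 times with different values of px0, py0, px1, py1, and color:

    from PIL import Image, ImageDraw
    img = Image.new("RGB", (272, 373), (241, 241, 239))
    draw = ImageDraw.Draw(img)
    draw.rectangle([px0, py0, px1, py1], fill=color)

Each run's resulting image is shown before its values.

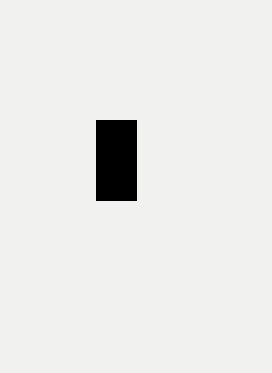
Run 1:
px0 = 96
py0 = 120
px1 = 136
py1 = 200
color = 'black'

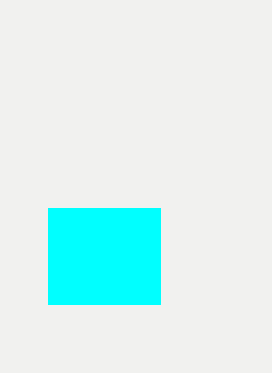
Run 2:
px0 = 48, py0 = 208, px1 = 160, py1 = 304, color = 'cyan'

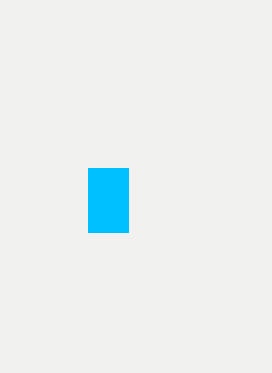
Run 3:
px0 = 88; py0 = 168; px1 = 128; py1 = 232; color = 'deepskyblue'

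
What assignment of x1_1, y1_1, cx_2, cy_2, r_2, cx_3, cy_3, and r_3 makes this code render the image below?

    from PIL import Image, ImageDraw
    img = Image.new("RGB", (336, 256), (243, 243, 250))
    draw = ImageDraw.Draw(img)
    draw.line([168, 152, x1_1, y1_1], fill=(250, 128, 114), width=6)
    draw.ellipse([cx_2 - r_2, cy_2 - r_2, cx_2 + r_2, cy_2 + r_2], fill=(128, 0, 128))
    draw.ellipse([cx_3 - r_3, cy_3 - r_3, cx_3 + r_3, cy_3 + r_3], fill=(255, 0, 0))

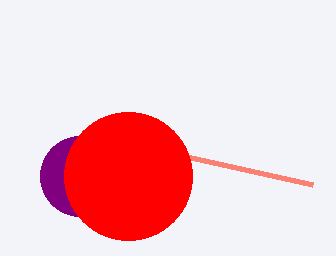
x1_1 = 312
y1_1 = 184
cx_2 = 80
cy_2 = 176
r_2 = 40
cx_3 = 128
cy_3 = 176
r_3 = 64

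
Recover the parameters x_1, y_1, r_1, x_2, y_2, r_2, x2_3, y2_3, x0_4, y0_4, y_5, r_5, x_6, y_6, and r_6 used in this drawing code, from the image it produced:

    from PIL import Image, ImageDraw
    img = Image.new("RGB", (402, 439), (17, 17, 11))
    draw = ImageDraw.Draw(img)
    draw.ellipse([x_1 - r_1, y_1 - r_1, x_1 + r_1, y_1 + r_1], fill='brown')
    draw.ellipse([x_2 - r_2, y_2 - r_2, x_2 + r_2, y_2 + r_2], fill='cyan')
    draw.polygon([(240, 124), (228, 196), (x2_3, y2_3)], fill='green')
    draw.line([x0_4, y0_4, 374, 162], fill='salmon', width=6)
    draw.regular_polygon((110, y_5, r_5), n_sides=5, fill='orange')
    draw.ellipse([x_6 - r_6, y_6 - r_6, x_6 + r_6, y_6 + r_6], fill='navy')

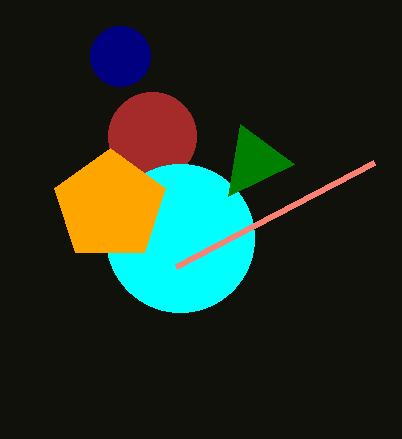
x_1 = 152; y_1 = 136; r_1 = 44; x_2 = 180; y_2 = 238; r_2 = 74; x2_3 = 294; y2_3 = 164; x0_4 = 176; y0_4 = 266; y_5 = 206; r_5 = 58; x_6 = 120; y_6 = 56; r_6 = 30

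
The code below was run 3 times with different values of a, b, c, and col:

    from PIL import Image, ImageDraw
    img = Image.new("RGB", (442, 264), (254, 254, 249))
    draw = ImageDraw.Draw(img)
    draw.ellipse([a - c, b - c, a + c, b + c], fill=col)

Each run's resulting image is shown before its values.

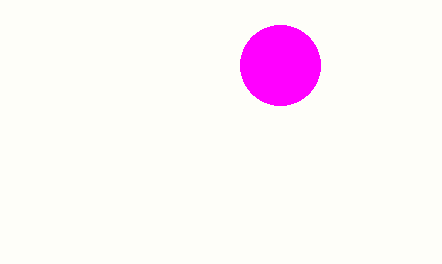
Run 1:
a = 280; b = 65; c = 40; col = 'magenta'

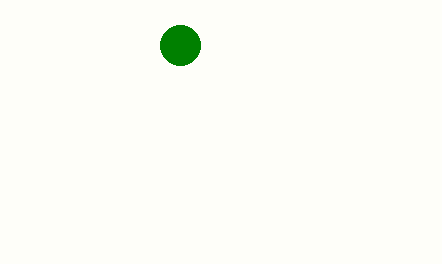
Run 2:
a = 180; b = 45; c = 20; col = 'green'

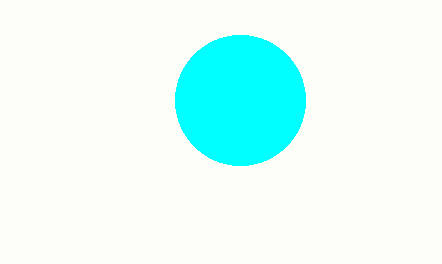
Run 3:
a = 240; b = 100; c = 65; col = 'cyan'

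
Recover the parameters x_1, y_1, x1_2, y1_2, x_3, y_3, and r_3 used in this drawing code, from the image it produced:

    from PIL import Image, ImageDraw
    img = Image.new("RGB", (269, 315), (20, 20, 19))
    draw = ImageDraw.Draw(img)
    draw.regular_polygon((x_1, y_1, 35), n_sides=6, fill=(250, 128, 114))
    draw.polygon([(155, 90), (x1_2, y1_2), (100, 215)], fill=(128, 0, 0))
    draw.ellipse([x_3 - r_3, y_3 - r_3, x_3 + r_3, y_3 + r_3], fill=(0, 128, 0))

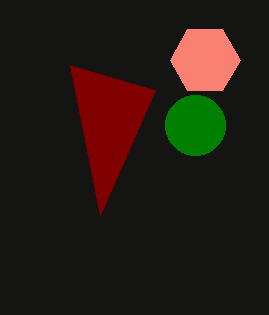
x_1 = 205, y_1 = 60, x1_2 = 70, y1_2 = 65, x_3 = 195, y_3 = 125, r_3 = 30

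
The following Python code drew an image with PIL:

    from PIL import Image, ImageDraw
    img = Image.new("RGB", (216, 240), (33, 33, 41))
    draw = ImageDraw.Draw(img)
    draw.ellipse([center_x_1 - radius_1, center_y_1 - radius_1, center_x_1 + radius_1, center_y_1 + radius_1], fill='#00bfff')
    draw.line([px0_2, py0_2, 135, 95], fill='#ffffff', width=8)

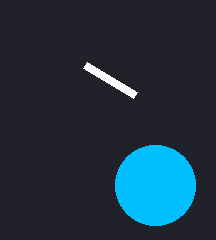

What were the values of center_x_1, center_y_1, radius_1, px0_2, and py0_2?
center_x_1 = 155
center_y_1 = 185
radius_1 = 40
px0_2 = 85
py0_2 = 65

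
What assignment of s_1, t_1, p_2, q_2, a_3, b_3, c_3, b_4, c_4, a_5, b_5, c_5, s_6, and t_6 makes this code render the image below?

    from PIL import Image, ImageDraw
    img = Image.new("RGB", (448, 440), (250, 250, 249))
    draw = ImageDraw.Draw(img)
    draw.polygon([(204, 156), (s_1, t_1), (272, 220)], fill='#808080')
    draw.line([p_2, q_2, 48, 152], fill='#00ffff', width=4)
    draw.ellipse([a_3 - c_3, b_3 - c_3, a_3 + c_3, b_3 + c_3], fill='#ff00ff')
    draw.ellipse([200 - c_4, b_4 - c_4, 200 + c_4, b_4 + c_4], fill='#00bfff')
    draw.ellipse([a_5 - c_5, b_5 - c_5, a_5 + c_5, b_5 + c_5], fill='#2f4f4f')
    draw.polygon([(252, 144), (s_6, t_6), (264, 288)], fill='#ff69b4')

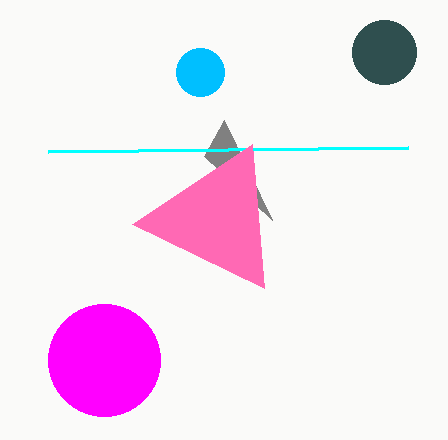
s_1 = 224, t_1 = 120, p_2 = 408, q_2 = 148, a_3 = 104, b_3 = 360, c_3 = 56, b_4 = 72, c_4 = 24, a_5 = 384, b_5 = 52, c_5 = 32, s_6 = 132, t_6 = 224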